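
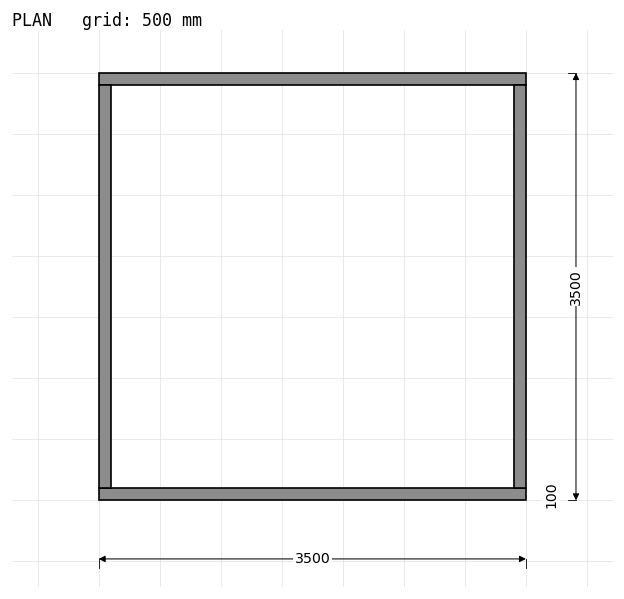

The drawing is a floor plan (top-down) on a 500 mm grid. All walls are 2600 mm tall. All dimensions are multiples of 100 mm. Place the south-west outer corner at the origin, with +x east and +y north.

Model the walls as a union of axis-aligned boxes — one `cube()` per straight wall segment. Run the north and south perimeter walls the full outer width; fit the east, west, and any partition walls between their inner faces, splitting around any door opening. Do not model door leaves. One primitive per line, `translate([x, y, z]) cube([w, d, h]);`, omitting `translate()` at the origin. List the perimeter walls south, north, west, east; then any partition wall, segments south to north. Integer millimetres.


cube([3500, 100, 2600]);
translate([0, 3400, 0]) cube([3500, 100, 2600]);
translate([0, 100, 0]) cube([100, 3300, 2600]);
translate([3400, 100, 0]) cube([100, 3300, 2600]);


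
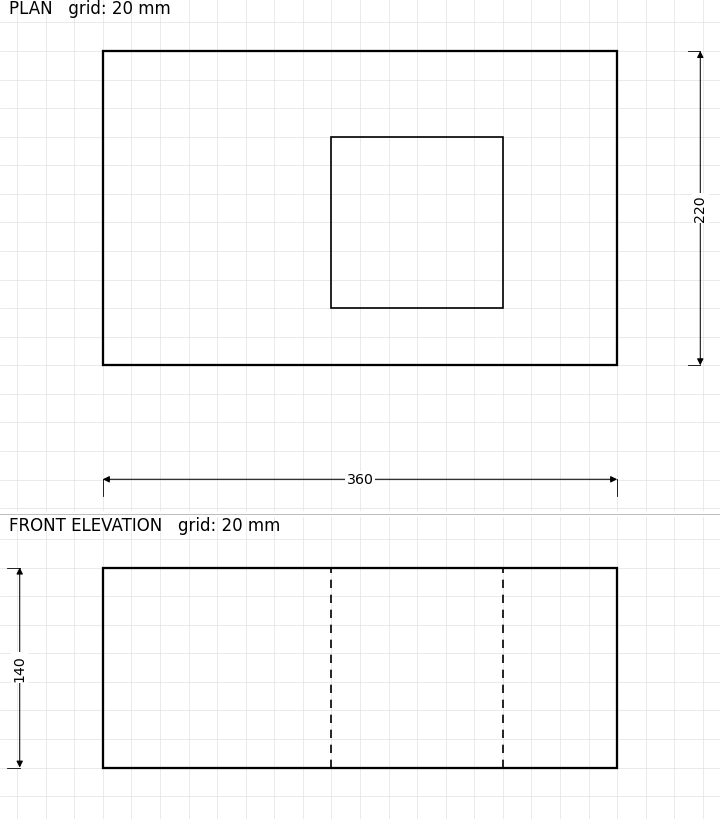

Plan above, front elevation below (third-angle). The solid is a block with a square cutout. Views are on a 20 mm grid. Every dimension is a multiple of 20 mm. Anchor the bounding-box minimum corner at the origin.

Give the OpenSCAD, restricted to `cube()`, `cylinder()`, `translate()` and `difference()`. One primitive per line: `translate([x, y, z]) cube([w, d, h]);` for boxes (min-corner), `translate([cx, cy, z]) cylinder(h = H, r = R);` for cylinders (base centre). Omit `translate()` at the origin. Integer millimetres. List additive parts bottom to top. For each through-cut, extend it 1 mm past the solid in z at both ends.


difference() {
  cube([360, 220, 140]);
  translate([160, 40, -1]) cube([120, 120, 142]);
}


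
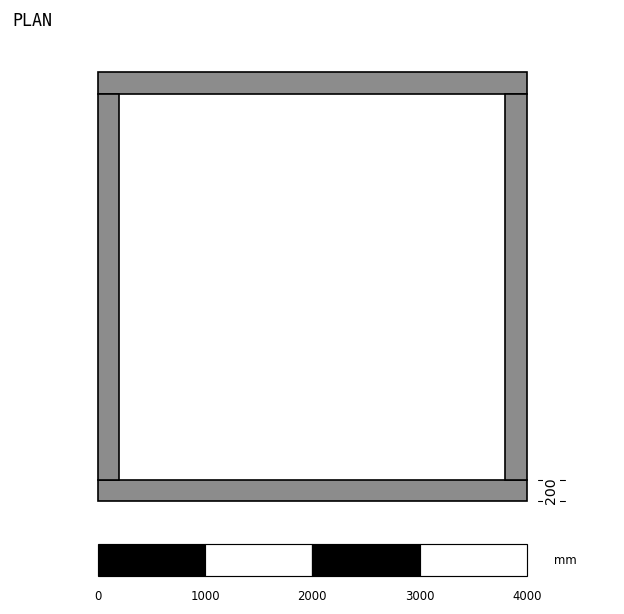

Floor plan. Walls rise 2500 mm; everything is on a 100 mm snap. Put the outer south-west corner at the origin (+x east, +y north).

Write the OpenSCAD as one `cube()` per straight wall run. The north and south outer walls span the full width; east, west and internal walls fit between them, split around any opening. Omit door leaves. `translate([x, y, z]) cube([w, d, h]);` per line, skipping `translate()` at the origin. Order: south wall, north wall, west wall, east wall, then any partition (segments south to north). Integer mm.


cube([4000, 200, 2500]);
translate([0, 3800, 0]) cube([4000, 200, 2500]);
translate([0, 200, 0]) cube([200, 3600, 2500]);
translate([3800, 200, 0]) cube([200, 3600, 2500]);


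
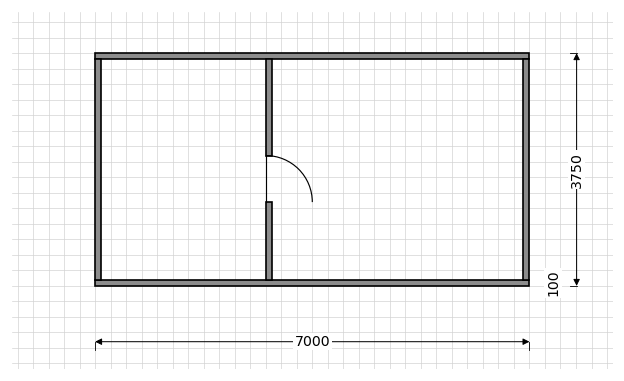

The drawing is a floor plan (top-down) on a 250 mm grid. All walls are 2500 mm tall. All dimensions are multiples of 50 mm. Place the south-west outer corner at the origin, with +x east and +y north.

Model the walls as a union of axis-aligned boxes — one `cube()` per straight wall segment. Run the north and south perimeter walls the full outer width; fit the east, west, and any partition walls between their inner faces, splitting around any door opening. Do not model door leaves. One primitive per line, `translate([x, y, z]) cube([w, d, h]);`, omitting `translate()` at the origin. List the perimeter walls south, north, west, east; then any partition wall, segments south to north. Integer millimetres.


cube([7000, 100, 2500]);
translate([0, 3650, 0]) cube([7000, 100, 2500]);
translate([0, 100, 0]) cube([100, 3550, 2500]);
translate([6900, 100, 0]) cube([100, 3550, 2500]);
translate([2750, 100, 0]) cube([100, 1250, 2500]);
translate([2750, 2100, 0]) cube([100, 1550, 2500]);


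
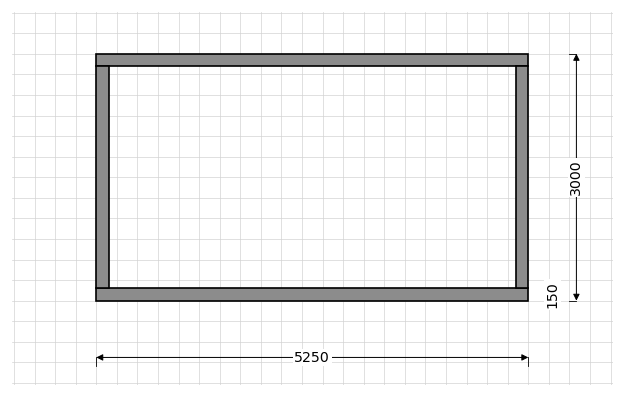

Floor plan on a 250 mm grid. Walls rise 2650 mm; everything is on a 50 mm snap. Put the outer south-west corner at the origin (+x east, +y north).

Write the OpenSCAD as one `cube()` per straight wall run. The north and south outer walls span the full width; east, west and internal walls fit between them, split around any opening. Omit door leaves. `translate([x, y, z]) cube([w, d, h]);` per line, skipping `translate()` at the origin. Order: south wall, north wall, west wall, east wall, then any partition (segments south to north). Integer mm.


cube([5250, 150, 2650]);
translate([0, 2850, 0]) cube([5250, 150, 2650]);
translate([0, 150, 0]) cube([150, 2700, 2650]);
translate([5100, 150, 0]) cube([150, 2700, 2650]);


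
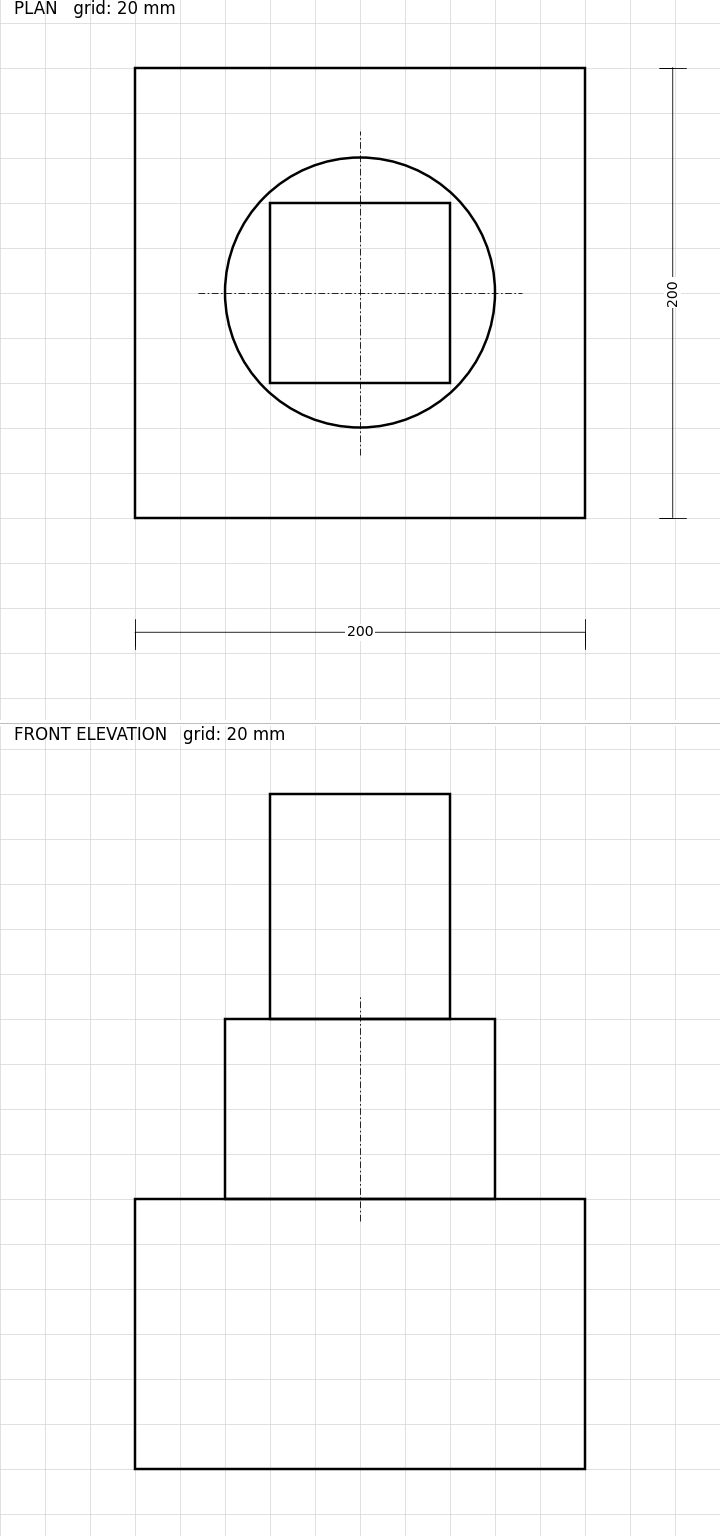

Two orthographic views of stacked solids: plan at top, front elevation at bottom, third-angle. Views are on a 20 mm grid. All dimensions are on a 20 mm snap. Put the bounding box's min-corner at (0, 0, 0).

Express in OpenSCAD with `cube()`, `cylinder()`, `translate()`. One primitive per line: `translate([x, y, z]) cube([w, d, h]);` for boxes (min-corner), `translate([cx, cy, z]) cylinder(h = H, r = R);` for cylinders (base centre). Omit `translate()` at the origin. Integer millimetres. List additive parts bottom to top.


cube([200, 200, 120]);
translate([100, 100, 120]) cylinder(h = 80, r = 60);
translate([60, 60, 200]) cube([80, 80, 100]);


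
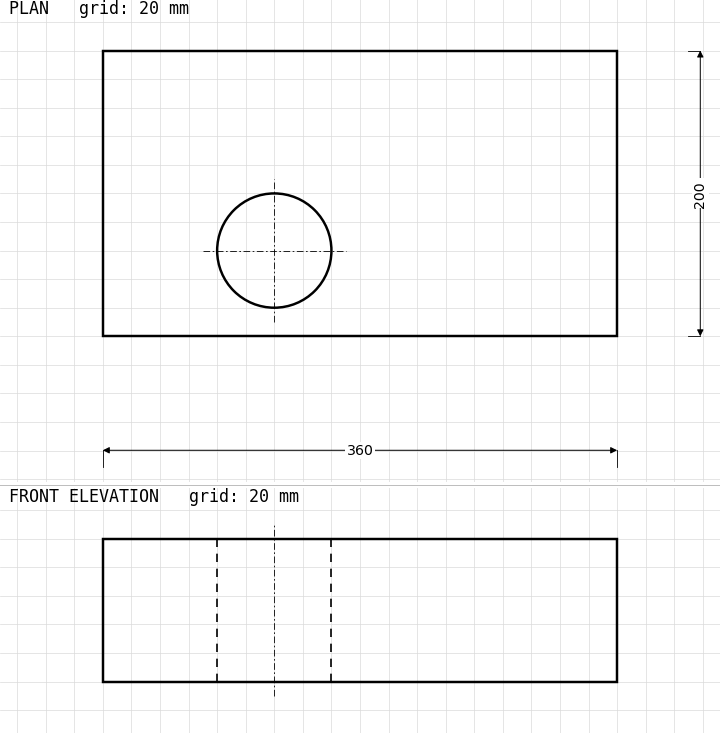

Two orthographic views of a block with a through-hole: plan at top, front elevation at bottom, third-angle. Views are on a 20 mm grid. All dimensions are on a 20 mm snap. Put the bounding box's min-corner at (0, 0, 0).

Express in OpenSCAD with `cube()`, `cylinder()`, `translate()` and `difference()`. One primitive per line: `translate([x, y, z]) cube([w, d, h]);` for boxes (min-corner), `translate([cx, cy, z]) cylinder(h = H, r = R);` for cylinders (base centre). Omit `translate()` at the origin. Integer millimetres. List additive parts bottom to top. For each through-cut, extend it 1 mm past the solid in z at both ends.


difference() {
  cube([360, 200, 100]);
  translate([120, 60, -1]) cylinder(h = 102, r = 40);
}


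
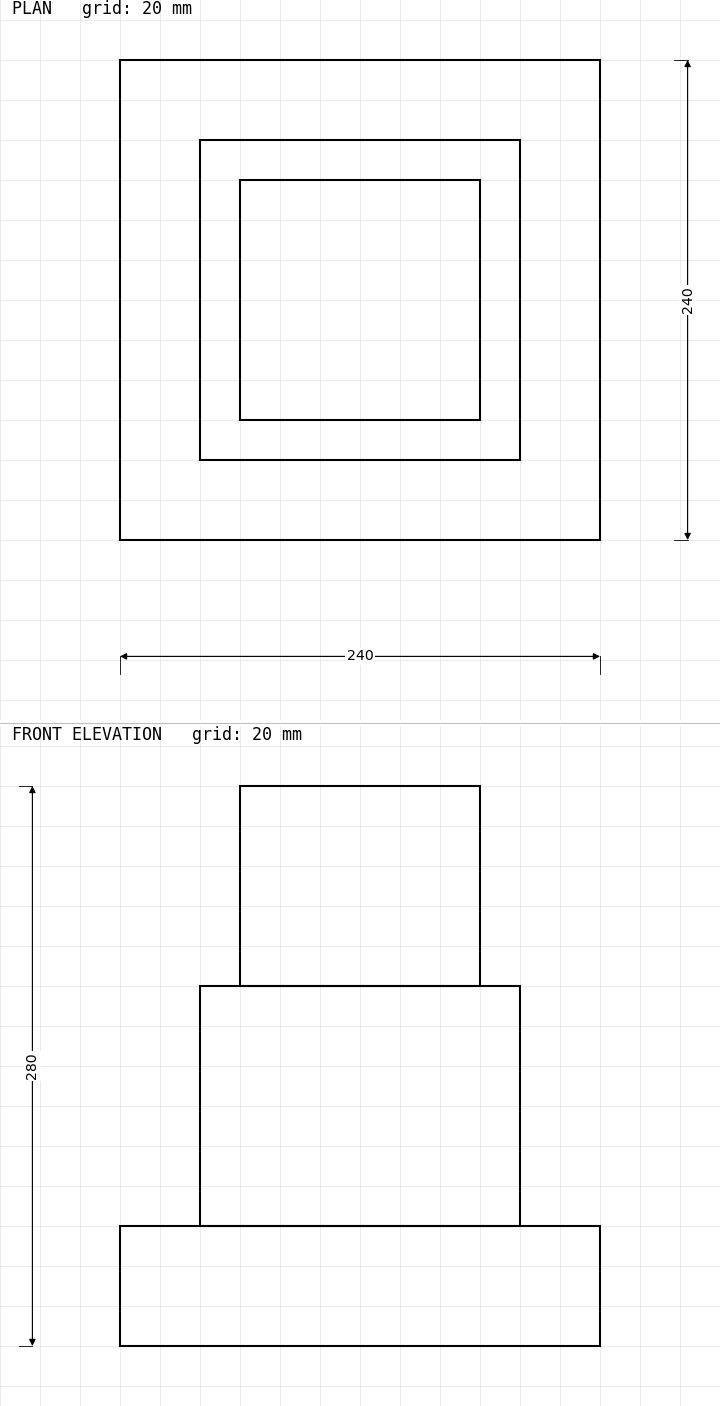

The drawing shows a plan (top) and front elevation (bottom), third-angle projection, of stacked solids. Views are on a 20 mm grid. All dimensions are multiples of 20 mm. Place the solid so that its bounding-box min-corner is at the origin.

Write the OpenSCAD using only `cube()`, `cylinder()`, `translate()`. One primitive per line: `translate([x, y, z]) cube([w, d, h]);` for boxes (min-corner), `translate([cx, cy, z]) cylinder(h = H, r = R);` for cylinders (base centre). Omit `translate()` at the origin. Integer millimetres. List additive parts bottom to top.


cube([240, 240, 60]);
translate([40, 40, 60]) cube([160, 160, 120]);
translate([60, 60, 180]) cube([120, 120, 100]);


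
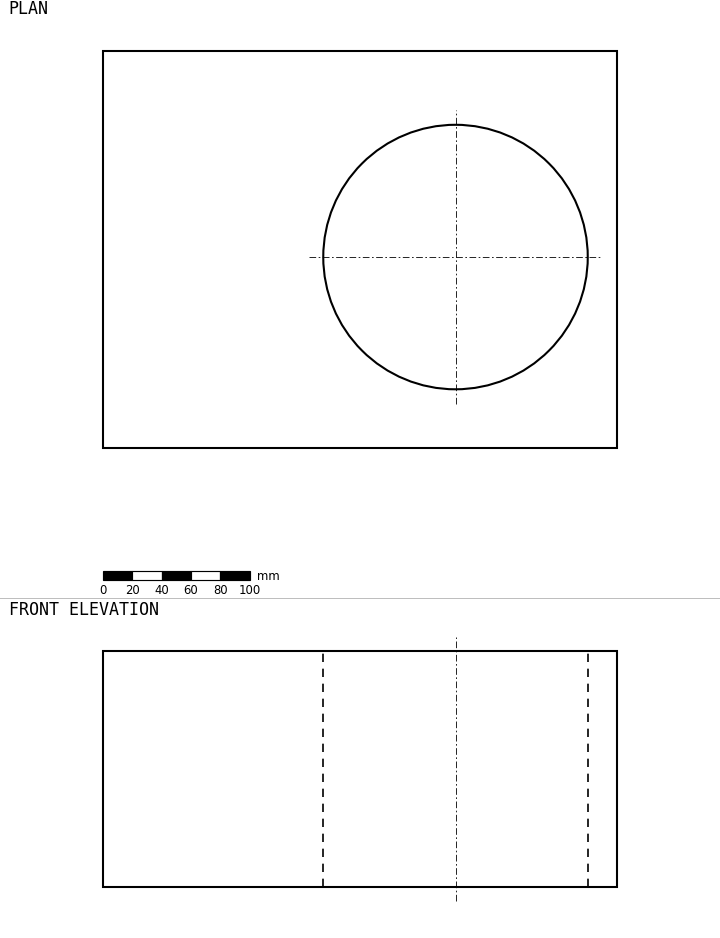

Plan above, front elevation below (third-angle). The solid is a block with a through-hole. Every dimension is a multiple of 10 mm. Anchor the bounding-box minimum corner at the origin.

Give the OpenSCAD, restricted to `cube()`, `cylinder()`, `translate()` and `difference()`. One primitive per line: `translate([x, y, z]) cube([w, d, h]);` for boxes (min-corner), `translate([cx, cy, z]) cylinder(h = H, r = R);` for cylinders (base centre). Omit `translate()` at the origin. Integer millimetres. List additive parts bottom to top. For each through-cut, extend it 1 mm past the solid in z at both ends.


difference() {
  cube([350, 270, 160]);
  translate([240, 130, -1]) cylinder(h = 162, r = 90);
}


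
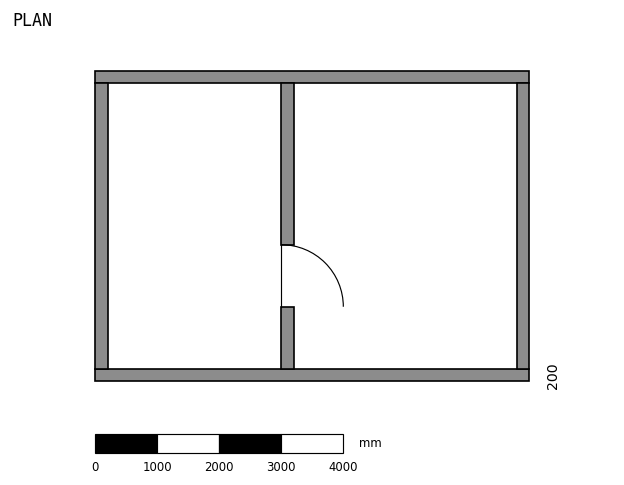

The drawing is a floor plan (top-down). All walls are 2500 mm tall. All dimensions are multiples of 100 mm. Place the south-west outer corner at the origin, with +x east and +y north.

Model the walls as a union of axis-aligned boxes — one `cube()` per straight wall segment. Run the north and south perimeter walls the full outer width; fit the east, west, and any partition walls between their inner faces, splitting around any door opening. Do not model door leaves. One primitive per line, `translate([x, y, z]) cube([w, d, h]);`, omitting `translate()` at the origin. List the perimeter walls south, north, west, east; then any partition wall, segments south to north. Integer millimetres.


cube([7000, 200, 2500]);
translate([0, 4800, 0]) cube([7000, 200, 2500]);
translate([0, 200, 0]) cube([200, 4600, 2500]);
translate([6800, 200, 0]) cube([200, 4600, 2500]);
translate([3000, 200, 0]) cube([200, 1000, 2500]);
translate([3000, 2200, 0]) cube([200, 2600, 2500]);


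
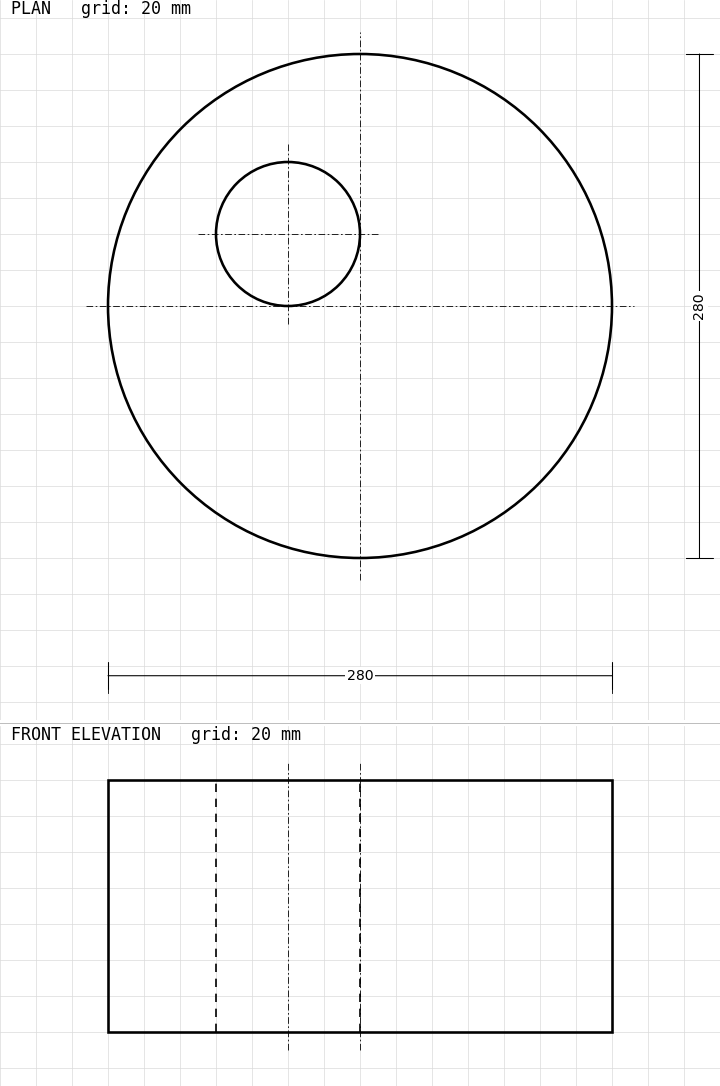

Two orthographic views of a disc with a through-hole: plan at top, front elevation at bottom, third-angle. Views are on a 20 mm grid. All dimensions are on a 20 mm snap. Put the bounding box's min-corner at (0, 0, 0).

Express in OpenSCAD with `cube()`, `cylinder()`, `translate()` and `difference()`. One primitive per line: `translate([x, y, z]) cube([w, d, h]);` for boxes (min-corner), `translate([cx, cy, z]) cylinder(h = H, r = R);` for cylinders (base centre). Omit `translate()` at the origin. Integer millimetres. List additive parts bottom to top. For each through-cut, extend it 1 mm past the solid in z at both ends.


difference() {
  translate([140, 140, 0]) cylinder(h = 140, r = 140);
  translate([100, 180, -1]) cylinder(h = 142, r = 40);
}


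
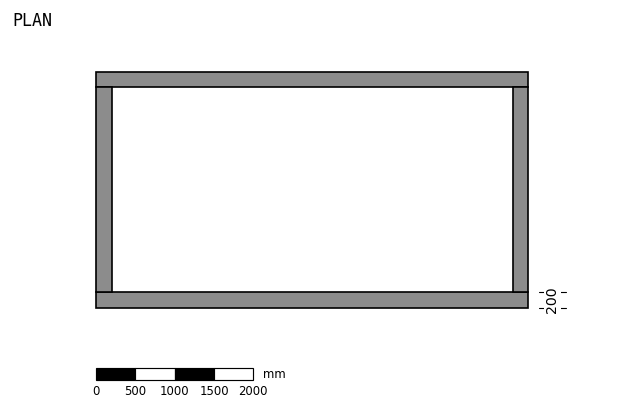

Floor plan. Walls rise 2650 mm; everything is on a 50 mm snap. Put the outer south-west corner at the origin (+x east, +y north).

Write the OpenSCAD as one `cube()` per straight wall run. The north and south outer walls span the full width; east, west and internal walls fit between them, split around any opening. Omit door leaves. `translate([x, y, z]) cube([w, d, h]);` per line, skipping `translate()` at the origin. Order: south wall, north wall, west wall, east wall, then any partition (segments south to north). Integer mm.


cube([5500, 200, 2650]);
translate([0, 2800, 0]) cube([5500, 200, 2650]);
translate([0, 200, 0]) cube([200, 2600, 2650]);
translate([5300, 200, 0]) cube([200, 2600, 2650]);


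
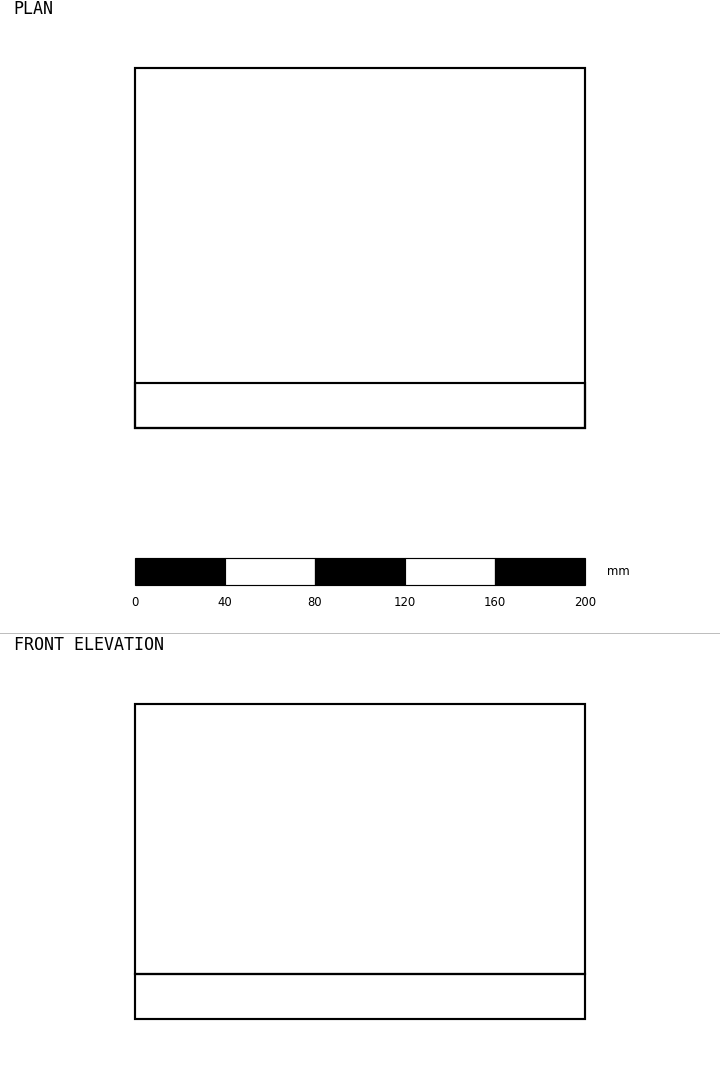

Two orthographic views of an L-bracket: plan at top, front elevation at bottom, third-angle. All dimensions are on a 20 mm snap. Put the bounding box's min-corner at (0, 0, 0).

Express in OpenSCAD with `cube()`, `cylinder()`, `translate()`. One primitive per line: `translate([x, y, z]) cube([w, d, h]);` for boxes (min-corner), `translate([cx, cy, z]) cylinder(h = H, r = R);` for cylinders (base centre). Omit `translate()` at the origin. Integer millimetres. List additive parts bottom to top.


cube([200, 160, 20]);
translate([0, 0, 20]) cube([200, 20, 120]);


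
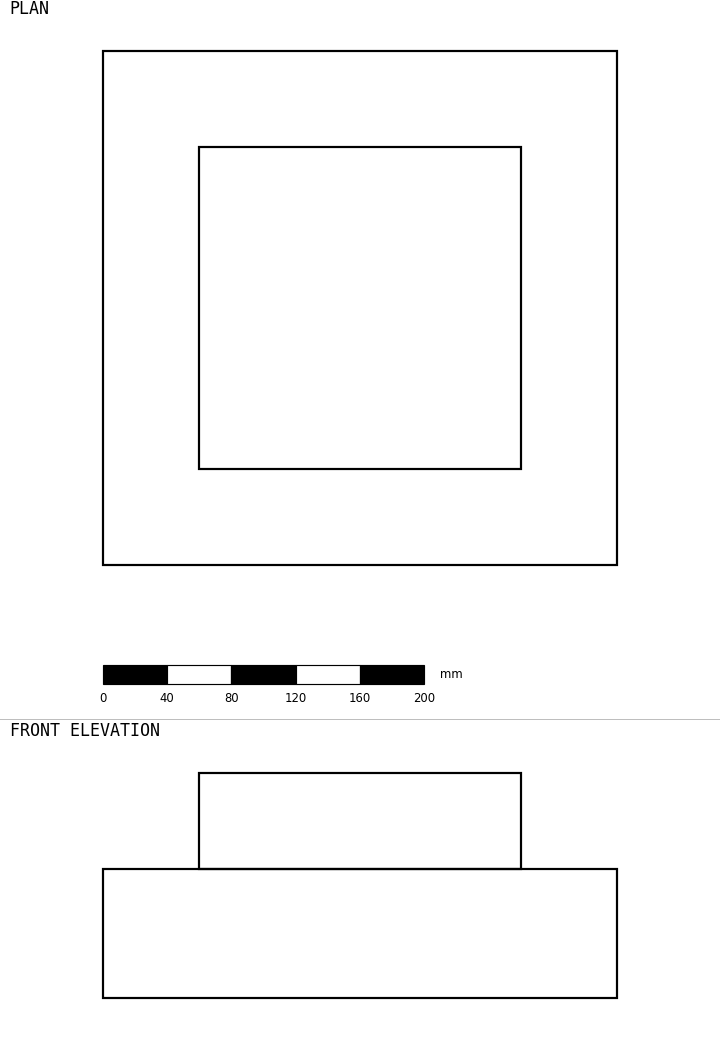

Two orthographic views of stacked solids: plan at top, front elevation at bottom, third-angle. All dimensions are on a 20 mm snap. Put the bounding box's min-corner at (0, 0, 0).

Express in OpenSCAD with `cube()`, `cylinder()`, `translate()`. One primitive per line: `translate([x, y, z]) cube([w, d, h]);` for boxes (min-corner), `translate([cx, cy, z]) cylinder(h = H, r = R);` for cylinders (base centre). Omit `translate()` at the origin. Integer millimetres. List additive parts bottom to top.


cube([320, 320, 80]);
translate([60, 60, 80]) cube([200, 200, 60]);


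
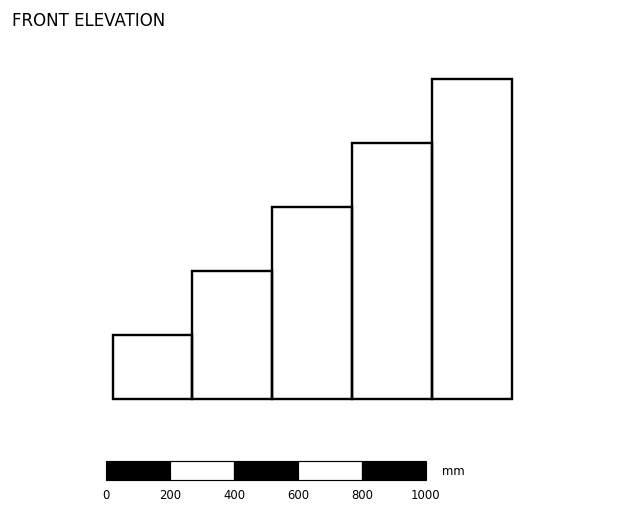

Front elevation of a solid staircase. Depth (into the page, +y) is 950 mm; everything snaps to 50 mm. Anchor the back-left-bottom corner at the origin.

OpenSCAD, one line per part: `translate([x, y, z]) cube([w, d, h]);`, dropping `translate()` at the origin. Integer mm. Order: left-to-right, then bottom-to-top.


cube([250, 950, 200]);
translate([250, 0, 0]) cube([250, 950, 400]);
translate([500, 0, 0]) cube([250, 950, 600]);
translate([750, 0, 0]) cube([250, 950, 800]);
translate([1000, 0, 0]) cube([250, 950, 1000]);


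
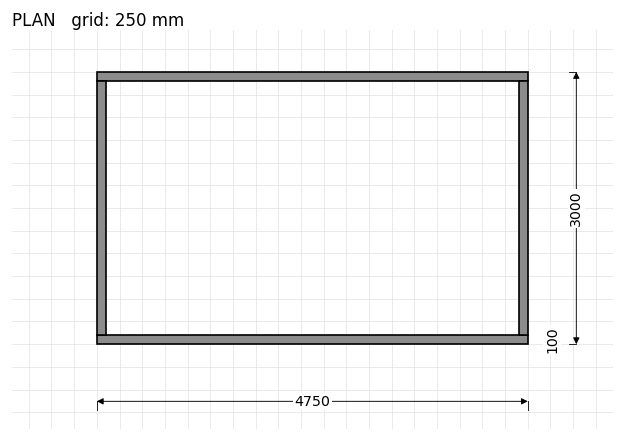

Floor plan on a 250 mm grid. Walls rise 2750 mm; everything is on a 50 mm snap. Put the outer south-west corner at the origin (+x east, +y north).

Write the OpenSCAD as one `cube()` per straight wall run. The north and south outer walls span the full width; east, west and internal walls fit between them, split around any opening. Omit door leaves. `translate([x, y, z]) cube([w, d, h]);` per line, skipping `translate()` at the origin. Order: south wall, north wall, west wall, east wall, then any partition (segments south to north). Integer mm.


cube([4750, 100, 2750]);
translate([0, 2900, 0]) cube([4750, 100, 2750]);
translate([0, 100, 0]) cube([100, 2800, 2750]);
translate([4650, 100, 0]) cube([100, 2800, 2750]);


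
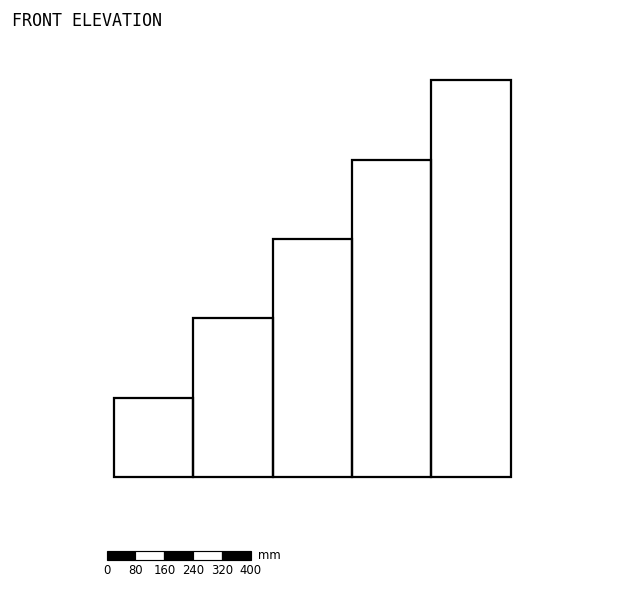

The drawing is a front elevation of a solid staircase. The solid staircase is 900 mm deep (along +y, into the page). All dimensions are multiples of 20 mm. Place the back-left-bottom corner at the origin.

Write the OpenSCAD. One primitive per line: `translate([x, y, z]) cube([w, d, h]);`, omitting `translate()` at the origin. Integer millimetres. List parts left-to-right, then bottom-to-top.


cube([220, 900, 220]);
translate([220, 0, 0]) cube([220, 900, 440]);
translate([440, 0, 0]) cube([220, 900, 660]);
translate([660, 0, 0]) cube([220, 900, 880]);
translate([880, 0, 0]) cube([220, 900, 1100]);


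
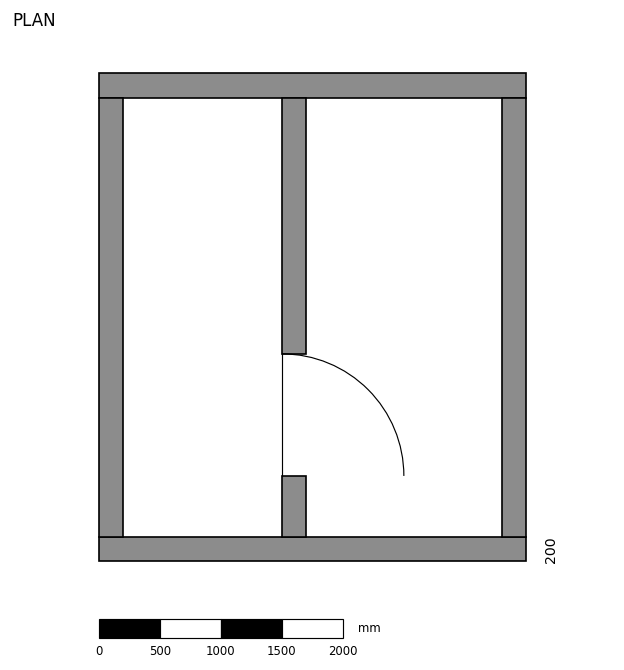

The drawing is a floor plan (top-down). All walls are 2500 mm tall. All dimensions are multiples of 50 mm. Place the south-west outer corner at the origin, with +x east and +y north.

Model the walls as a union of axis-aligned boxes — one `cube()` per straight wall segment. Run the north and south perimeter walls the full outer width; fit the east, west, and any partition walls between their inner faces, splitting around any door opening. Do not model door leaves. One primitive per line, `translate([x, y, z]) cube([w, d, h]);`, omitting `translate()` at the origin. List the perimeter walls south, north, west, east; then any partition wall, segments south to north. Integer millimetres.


cube([3500, 200, 2500]);
translate([0, 3800, 0]) cube([3500, 200, 2500]);
translate([0, 200, 0]) cube([200, 3600, 2500]);
translate([3300, 200, 0]) cube([200, 3600, 2500]);
translate([1500, 200, 0]) cube([200, 500, 2500]);
translate([1500, 1700, 0]) cube([200, 2100, 2500]);


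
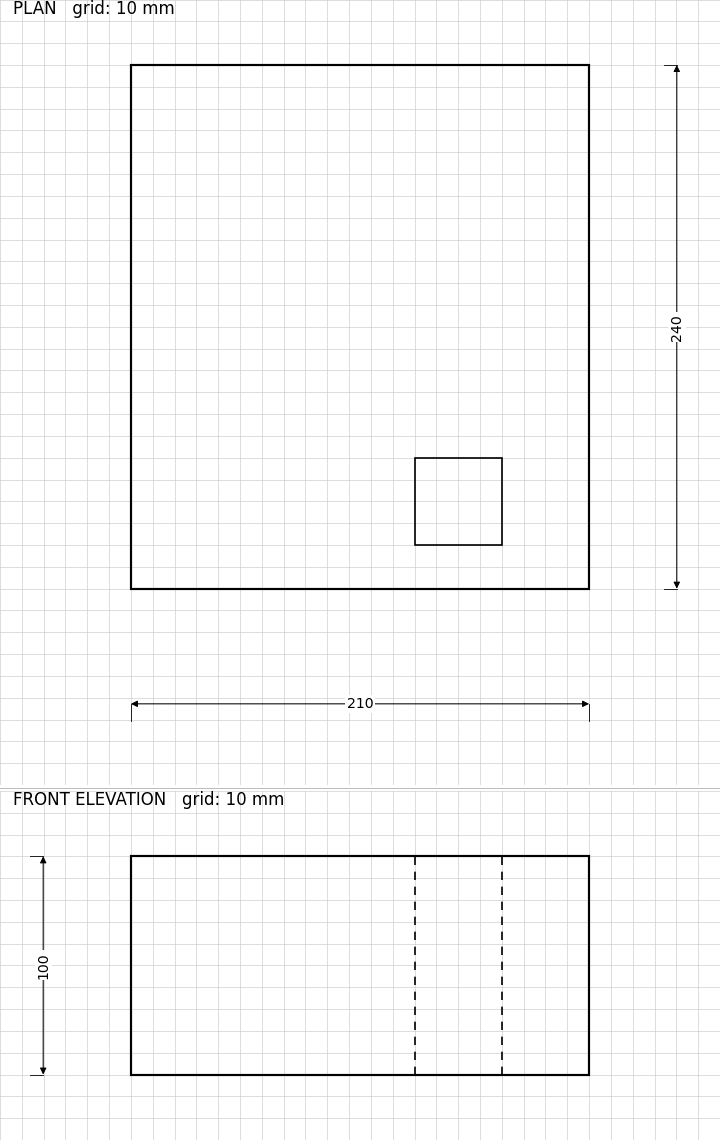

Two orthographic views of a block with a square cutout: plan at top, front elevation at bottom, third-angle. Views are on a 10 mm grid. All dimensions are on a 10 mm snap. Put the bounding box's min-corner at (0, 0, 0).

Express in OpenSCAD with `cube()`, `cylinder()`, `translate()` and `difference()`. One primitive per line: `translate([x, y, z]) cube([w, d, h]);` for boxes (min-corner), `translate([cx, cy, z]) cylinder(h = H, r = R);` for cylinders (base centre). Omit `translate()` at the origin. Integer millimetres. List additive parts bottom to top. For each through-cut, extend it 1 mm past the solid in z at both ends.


difference() {
  cube([210, 240, 100]);
  translate([130, 20, -1]) cube([40, 40, 102]);
}


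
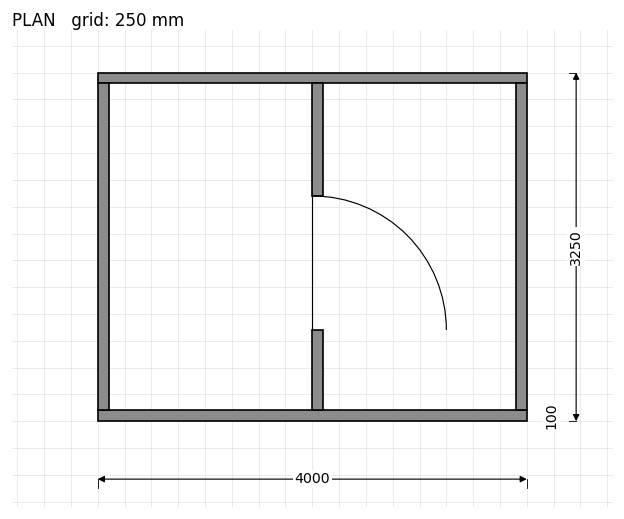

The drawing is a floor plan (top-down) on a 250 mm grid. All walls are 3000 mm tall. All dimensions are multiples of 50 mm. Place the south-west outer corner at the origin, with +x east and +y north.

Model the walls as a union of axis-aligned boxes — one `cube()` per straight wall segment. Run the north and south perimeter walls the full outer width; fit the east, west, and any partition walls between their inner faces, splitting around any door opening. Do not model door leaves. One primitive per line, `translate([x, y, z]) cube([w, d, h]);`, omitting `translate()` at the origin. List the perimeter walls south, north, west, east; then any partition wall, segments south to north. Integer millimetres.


cube([4000, 100, 3000]);
translate([0, 3150, 0]) cube([4000, 100, 3000]);
translate([0, 100, 0]) cube([100, 3050, 3000]);
translate([3900, 100, 0]) cube([100, 3050, 3000]);
translate([2000, 100, 0]) cube([100, 750, 3000]);
translate([2000, 2100, 0]) cube([100, 1050, 3000]);


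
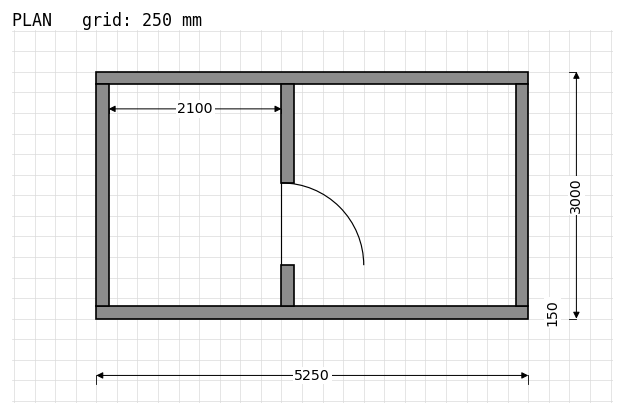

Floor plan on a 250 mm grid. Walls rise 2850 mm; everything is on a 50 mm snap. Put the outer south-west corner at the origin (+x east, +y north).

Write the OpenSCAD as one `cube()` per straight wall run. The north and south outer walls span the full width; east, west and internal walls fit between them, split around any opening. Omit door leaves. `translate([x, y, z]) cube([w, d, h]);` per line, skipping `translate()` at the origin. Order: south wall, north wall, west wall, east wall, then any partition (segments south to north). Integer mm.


cube([5250, 150, 2850]);
translate([0, 2850, 0]) cube([5250, 150, 2850]);
translate([0, 150, 0]) cube([150, 2700, 2850]);
translate([5100, 150, 0]) cube([150, 2700, 2850]);
translate([2250, 150, 0]) cube([150, 500, 2850]);
translate([2250, 1650, 0]) cube([150, 1200, 2850]);


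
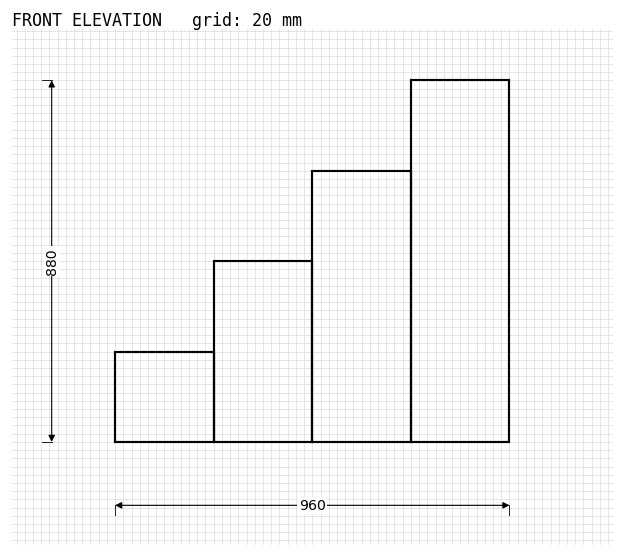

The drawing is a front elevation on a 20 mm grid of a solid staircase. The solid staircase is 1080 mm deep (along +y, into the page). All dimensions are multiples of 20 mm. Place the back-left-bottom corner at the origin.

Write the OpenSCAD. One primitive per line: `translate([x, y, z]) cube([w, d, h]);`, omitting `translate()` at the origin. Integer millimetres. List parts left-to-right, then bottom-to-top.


cube([240, 1080, 220]);
translate([240, 0, 0]) cube([240, 1080, 440]);
translate([480, 0, 0]) cube([240, 1080, 660]);
translate([720, 0, 0]) cube([240, 1080, 880]);


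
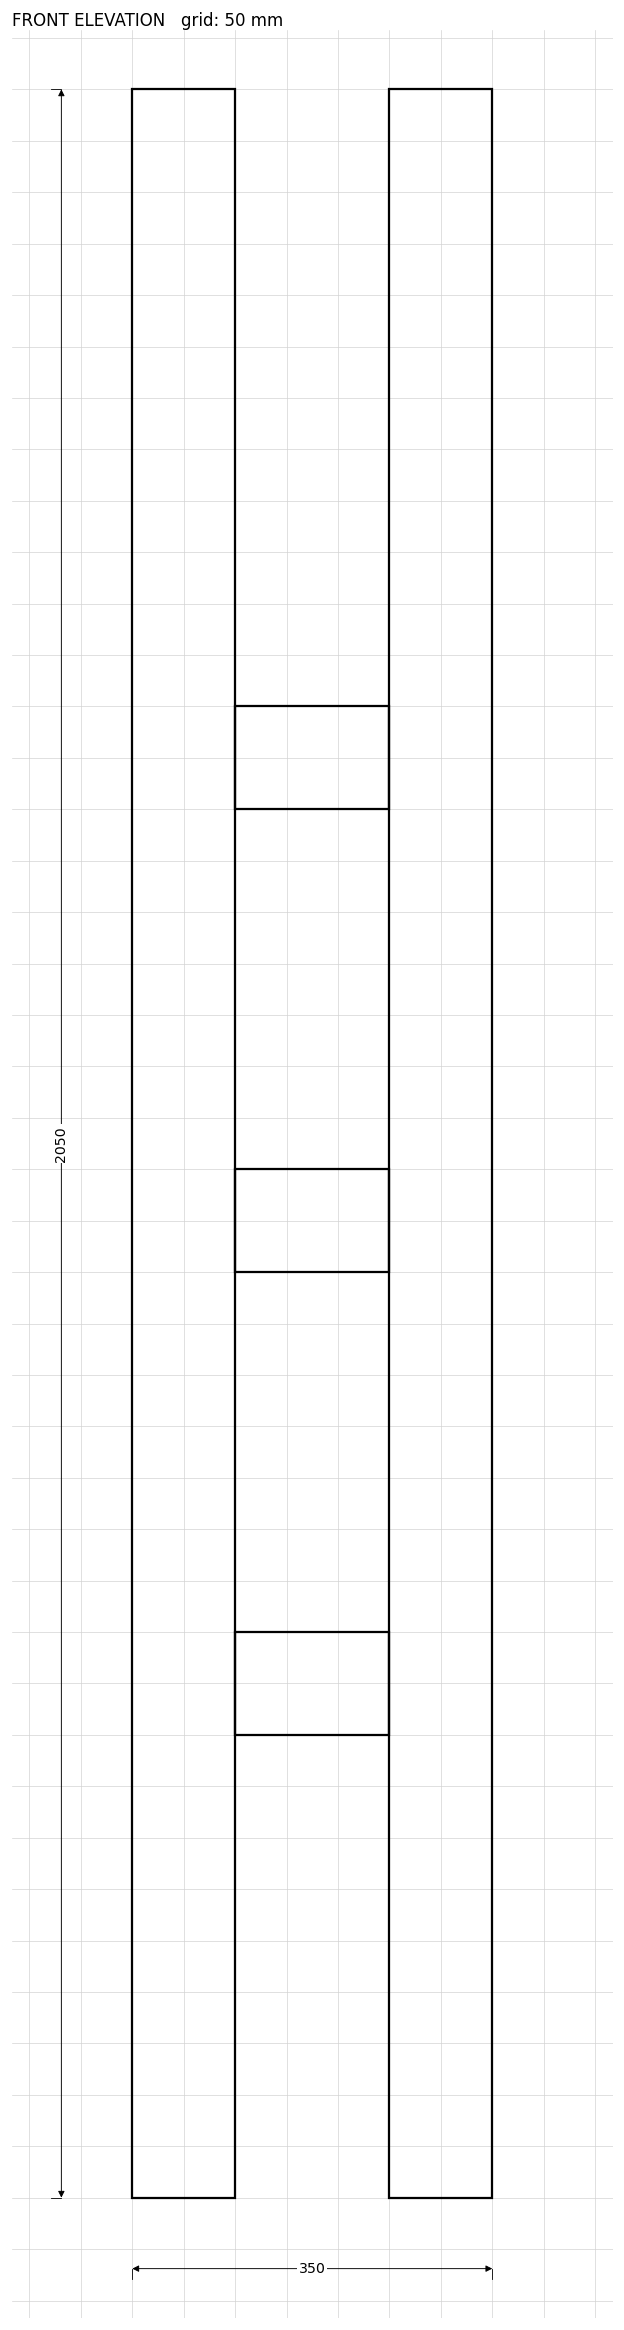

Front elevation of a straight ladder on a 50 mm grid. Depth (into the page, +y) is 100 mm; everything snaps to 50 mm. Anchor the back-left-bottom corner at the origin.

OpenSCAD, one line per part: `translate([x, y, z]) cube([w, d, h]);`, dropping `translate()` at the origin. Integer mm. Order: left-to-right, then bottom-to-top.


cube([100, 100, 2050]);
translate([100, 0, 450]) cube([150, 100, 100]);
translate([100, 0, 900]) cube([150, 100, 100]);
translate([100, 0, 1350]) cube([150, 100, 100]);
translate([250, 0, 0]) cube([100, 100, 2050]);


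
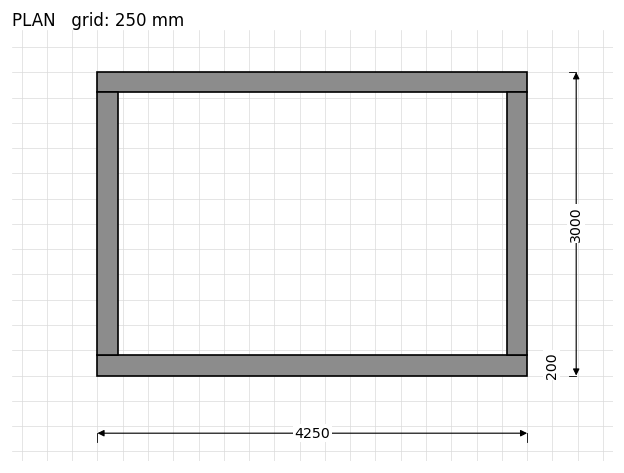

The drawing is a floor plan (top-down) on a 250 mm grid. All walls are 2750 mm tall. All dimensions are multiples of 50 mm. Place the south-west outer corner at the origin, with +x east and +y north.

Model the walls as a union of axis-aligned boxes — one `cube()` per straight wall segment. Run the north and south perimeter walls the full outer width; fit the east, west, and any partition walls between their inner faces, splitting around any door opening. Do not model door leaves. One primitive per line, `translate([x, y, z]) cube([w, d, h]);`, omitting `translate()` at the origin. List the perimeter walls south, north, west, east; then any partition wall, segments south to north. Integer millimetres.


cube([4250, 200, 2750]);
translate([0, 2800, 0]) cube([4250, 200, 2750]);
translate([0, 200, 0]) cube([200, 2600, 2750]);
translate([4050, 200, 0]) cube([200, 2600, 2750]);


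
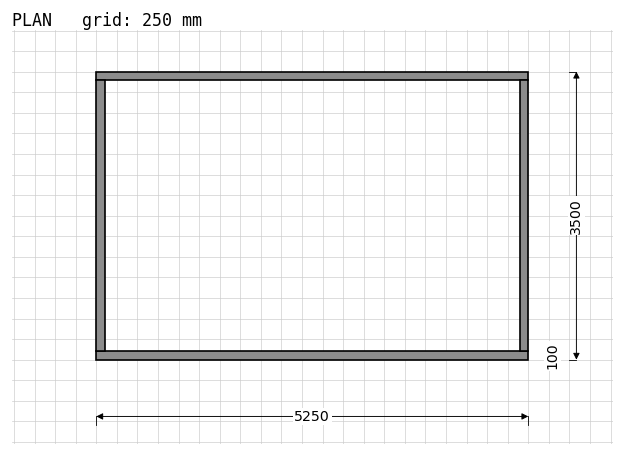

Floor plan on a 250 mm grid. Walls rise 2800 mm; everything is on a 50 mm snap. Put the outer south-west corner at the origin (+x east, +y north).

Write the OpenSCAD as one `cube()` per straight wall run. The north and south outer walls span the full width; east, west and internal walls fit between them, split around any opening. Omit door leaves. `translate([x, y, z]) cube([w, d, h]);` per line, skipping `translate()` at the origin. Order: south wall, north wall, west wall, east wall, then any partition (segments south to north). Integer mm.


cube([5250, 100, 2800]);
translate([0, 3400, 0]) cube([5250, 100, 2800]);
translate([0, 100, 0]) cube([100, 3300, 2800]);
translate([5150, 100, 0]) cube([100, 3300, 2800]);


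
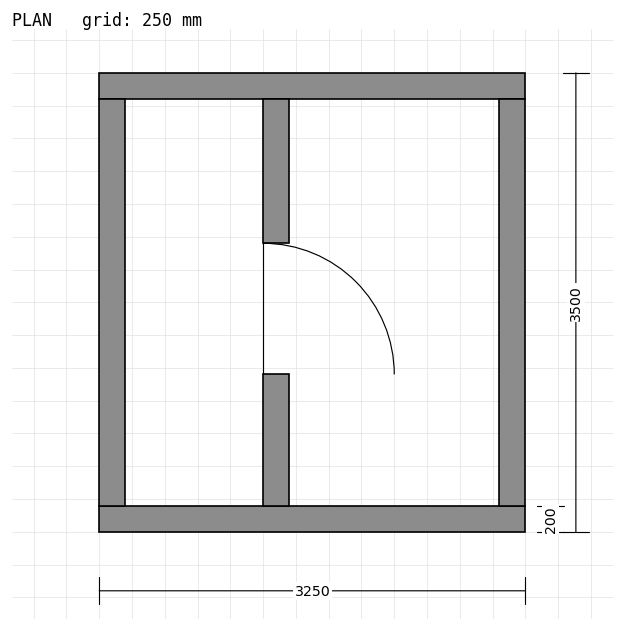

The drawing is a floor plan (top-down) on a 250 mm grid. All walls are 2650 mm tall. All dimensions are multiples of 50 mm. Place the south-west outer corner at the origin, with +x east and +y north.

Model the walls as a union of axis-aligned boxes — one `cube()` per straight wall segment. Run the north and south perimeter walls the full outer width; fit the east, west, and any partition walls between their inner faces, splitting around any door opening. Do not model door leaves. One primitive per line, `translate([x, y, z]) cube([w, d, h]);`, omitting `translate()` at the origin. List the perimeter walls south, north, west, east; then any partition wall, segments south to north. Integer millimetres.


cube([3250, 200, 2650]);
translate([0, 3300, 0]) cube([3250, 200, 2650]);
translate([0, 200, 0]) cube([200, 3100, 2650]);
translate([3050, 200, 0]) cube([200, 3100, 2650]);
translate([1250, 200, 0]) cube([200, 1000, 2650]);
translate([1250, 2200, 0]) cube([200, 1100, 2650]);


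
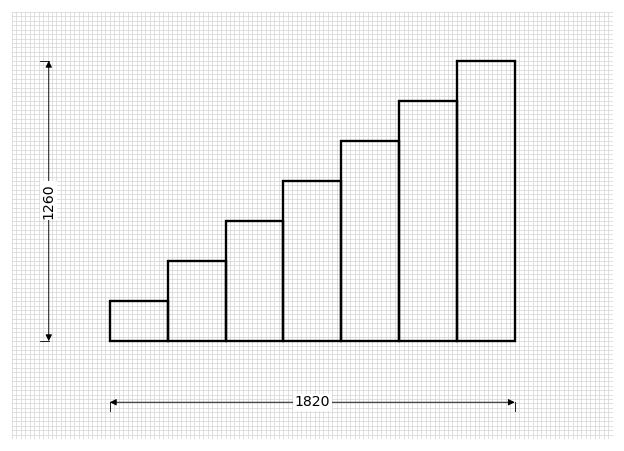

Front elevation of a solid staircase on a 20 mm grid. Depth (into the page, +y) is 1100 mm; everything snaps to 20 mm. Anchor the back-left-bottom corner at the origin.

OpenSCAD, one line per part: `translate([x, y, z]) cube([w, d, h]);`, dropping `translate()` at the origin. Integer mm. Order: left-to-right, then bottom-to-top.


cube([260, 1100, 180]);
translate([260, 0, 0]) cube([260, 1100, 360]);
translate([520, 0, 0]) cube([260, 1100, 540]);
translate([780, 0, 0]) cube([260, 1100, 720]);
translate([1040, 0, 0]) cube([260, 1100, 900]);
translate([1300, 0, 0]) cube([260, 1100, 1080]);
translate([1560, 0, 0]) cube([260, 1100, 1260]);


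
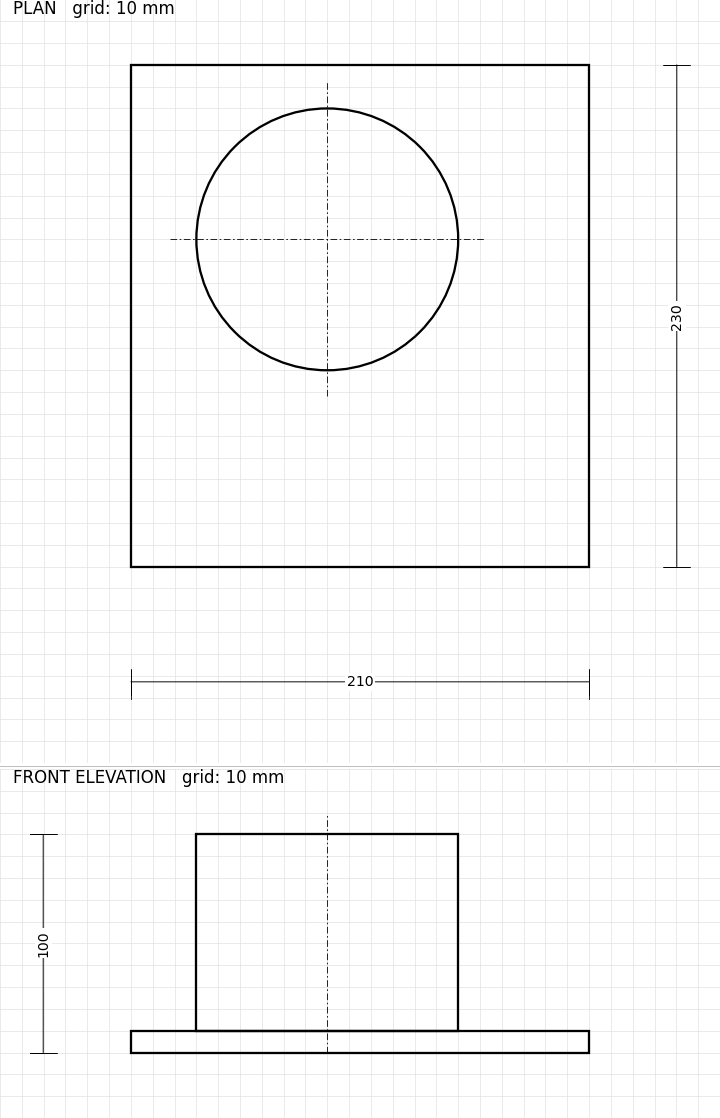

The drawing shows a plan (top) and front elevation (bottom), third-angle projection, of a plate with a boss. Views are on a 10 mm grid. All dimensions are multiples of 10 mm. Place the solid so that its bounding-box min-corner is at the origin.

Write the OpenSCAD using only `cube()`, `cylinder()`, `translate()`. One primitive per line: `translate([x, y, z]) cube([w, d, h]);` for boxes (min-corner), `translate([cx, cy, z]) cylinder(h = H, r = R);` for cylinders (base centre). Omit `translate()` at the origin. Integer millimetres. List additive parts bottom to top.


cube([210, 230, 10]);
translate([90, 150, 10]) cylinder(h = 90, r = 60);


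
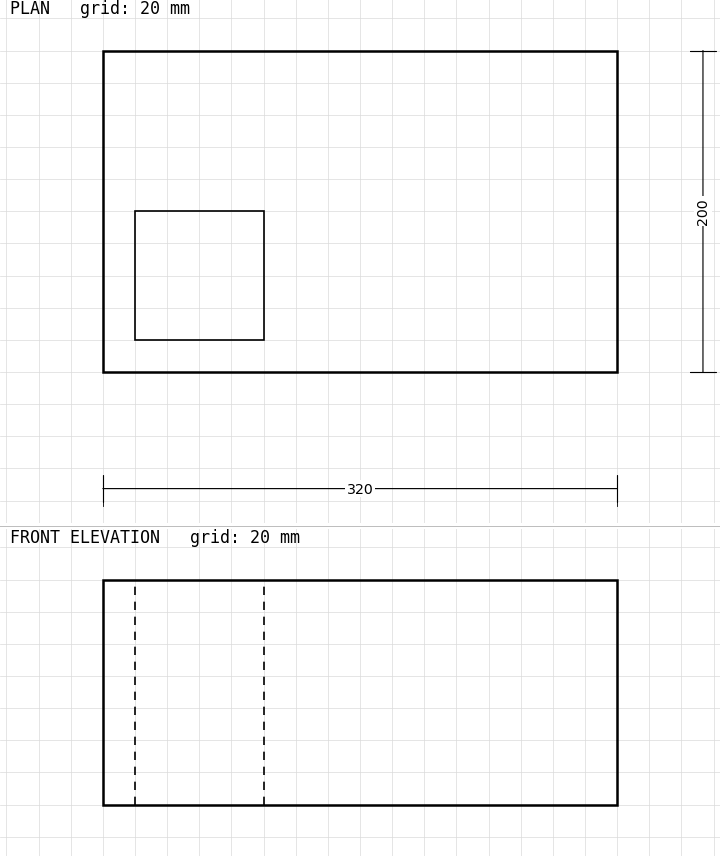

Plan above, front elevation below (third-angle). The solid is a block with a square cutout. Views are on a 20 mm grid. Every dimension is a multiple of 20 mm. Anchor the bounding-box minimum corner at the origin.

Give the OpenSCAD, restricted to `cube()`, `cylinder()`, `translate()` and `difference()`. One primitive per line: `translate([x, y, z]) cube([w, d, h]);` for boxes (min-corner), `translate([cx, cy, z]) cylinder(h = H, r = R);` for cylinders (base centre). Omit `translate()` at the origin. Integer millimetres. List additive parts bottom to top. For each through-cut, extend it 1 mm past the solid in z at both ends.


difference() {
  cube([320, 200, 140]);
  translate([20, 20, -1]) cube([80, 80, 142]);
}


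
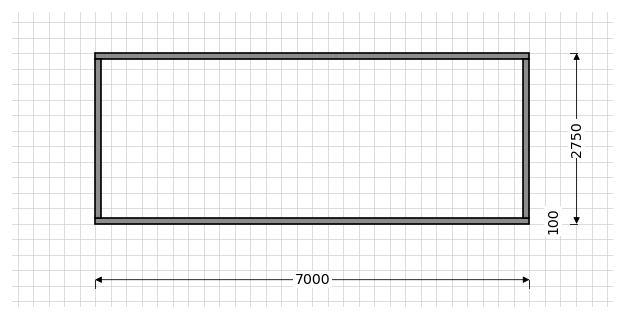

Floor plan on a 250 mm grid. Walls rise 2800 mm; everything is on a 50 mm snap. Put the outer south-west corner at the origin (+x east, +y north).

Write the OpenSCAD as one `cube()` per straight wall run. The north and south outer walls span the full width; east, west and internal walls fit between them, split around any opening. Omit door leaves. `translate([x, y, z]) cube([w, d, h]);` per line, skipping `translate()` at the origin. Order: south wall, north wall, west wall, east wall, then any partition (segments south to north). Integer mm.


cube([7000, 100, 2800]);
translate([0, 2650, 0]) cube([7000, 100, 2800]);
translate([0, 100, 0]) cube([100, 2550, 2800]);
translate([6900, 100, 0]) cube([100, 2550, 2800]);


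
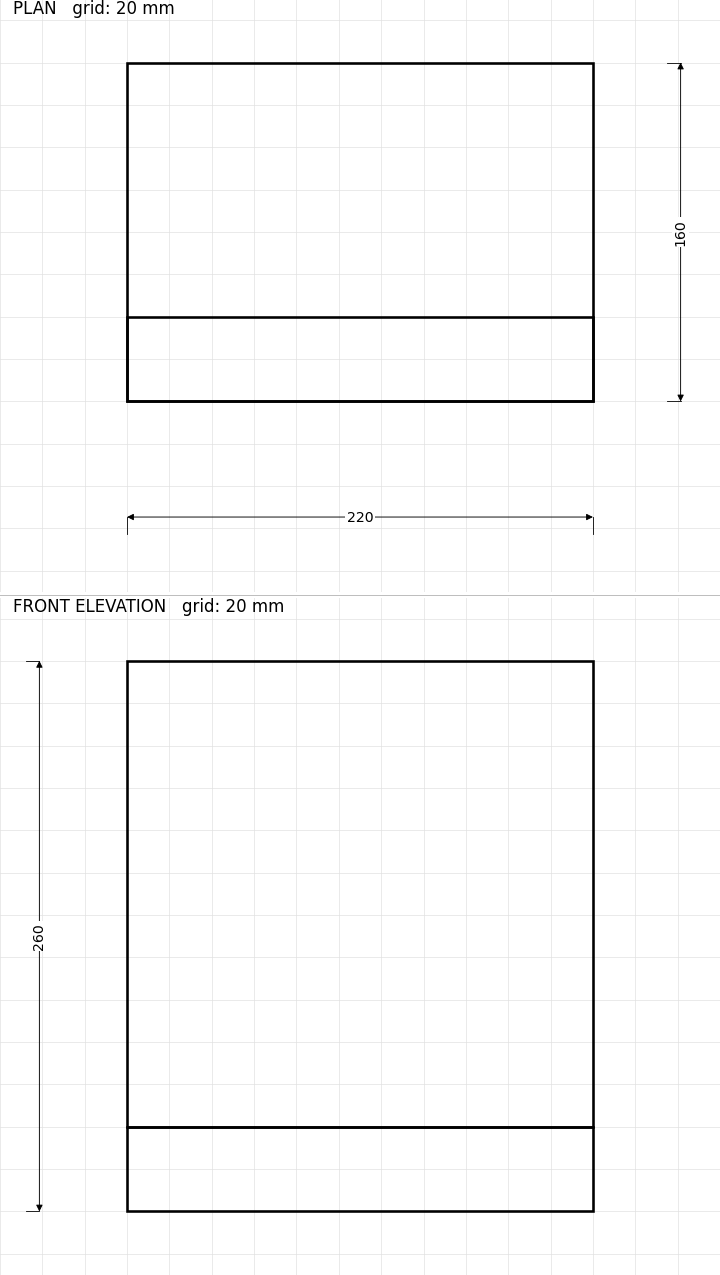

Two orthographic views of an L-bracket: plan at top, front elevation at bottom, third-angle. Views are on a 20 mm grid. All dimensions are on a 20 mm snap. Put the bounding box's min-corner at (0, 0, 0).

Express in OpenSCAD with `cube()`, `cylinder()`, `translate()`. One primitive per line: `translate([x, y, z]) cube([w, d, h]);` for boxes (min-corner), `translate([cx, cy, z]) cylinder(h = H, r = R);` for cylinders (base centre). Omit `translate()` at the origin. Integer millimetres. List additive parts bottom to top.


cube([220, 160, 40]);
translate([0, 0, 40]) cube([220, 40, 220]);


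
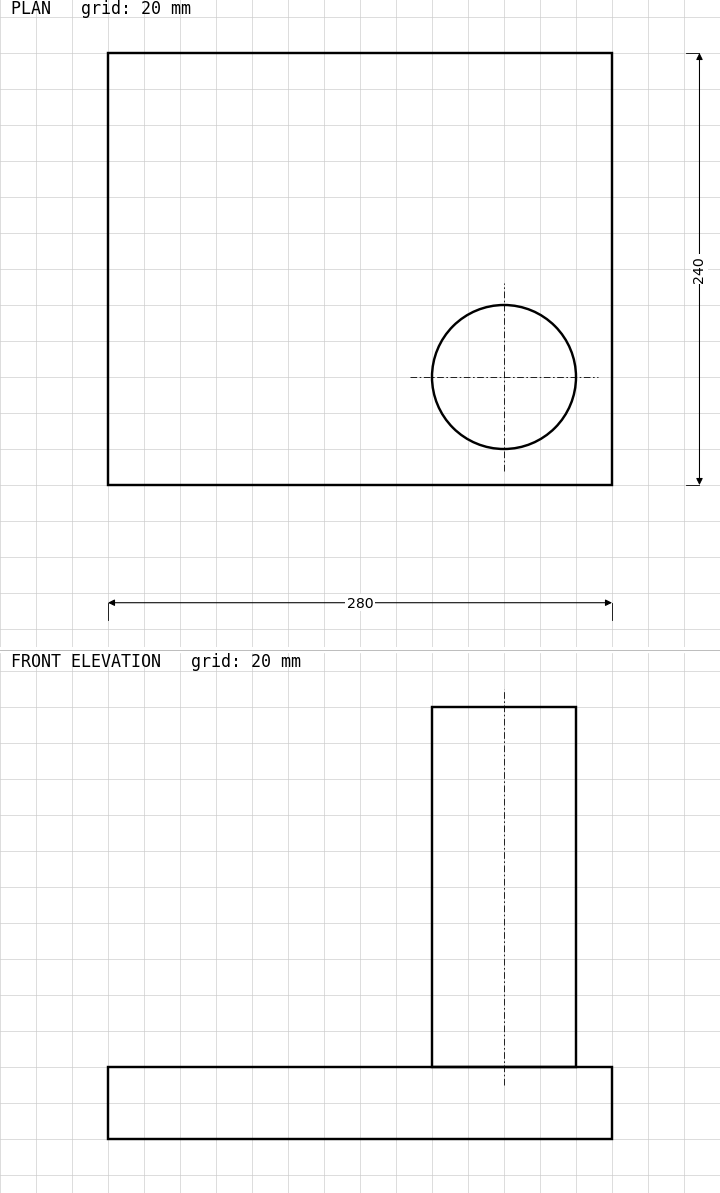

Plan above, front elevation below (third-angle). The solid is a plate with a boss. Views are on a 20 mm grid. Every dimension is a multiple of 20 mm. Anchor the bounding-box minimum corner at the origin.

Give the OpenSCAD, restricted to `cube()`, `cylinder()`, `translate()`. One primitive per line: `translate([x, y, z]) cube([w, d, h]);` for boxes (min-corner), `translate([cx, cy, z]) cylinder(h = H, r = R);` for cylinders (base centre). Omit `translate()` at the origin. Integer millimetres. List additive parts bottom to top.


cube([280, 240, 40]);
translate([220, 60, 40]) cylinder(h = 200, r = 40);


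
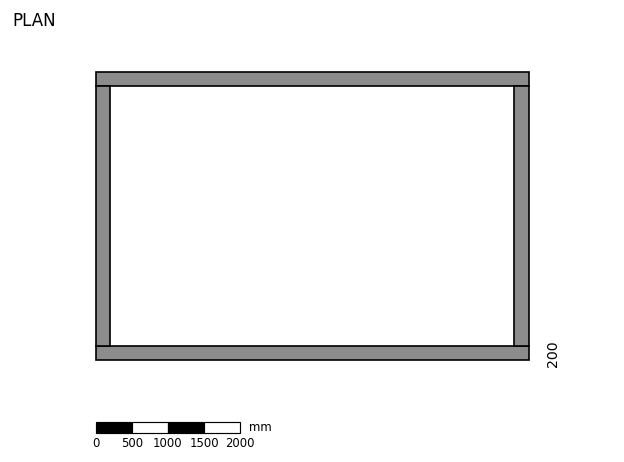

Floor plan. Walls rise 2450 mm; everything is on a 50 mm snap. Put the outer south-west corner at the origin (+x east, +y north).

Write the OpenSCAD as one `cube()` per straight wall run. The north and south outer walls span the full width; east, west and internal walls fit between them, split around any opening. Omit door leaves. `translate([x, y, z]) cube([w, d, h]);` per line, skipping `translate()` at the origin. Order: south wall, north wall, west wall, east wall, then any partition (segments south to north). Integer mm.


cube([6000, 200, 2450]);
translate([0, 3800, 0]) cube([6000, 200, 2450]);
translate([0, 200, 0]) cube([200, 3600, 2450]);
translate([5800, 200, 0]) cube([200, 3600, 2450]);


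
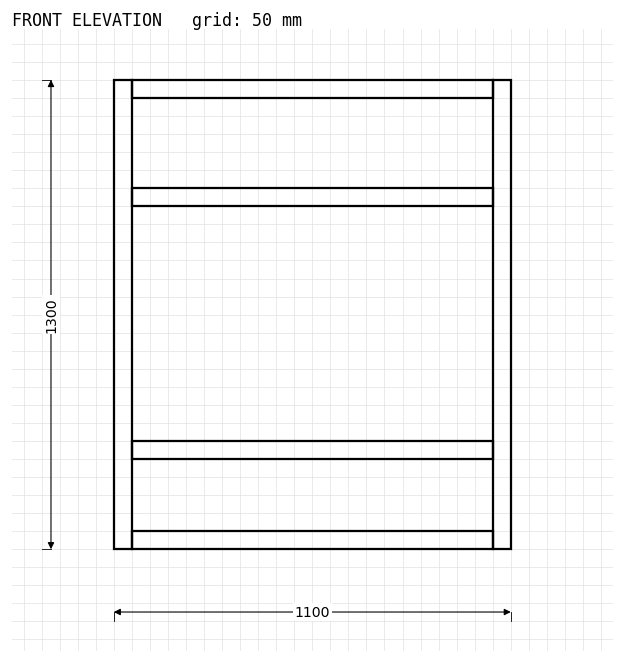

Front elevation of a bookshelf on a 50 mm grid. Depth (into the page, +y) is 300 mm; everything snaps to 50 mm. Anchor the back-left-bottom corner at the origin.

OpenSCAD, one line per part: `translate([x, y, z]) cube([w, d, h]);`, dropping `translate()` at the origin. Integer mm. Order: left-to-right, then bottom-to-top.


cube([50, 300, 1300]);
translate([50, 0, 0]) cube([1000, 300, 50]);
translate([50, 0, 250]) cube([1000, 300, 50]);
translate([50, 0, 950]) cube([1000, 300, 50]);
translate([50, 0, 1250]) cube([1000, 300, 50]);
translate([1050, 0, 0]) cube([50, 300, 1300]);


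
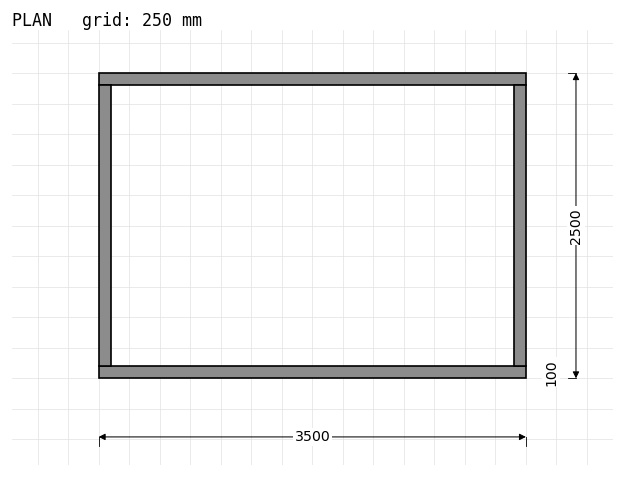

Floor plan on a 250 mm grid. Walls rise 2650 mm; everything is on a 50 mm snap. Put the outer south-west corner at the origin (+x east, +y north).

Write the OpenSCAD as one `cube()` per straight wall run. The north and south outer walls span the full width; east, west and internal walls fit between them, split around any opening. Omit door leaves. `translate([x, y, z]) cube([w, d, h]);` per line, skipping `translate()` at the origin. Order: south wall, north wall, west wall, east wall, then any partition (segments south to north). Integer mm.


cube([3500, 100, 2650]);
translate([0, 2400, 0]) cube([3500, 100, 2650]);
translate([0, 100, 0]) cube([100, 2300, 2650]);
translate([3400, 100, 0]) cube([100, 2300, 2650]);


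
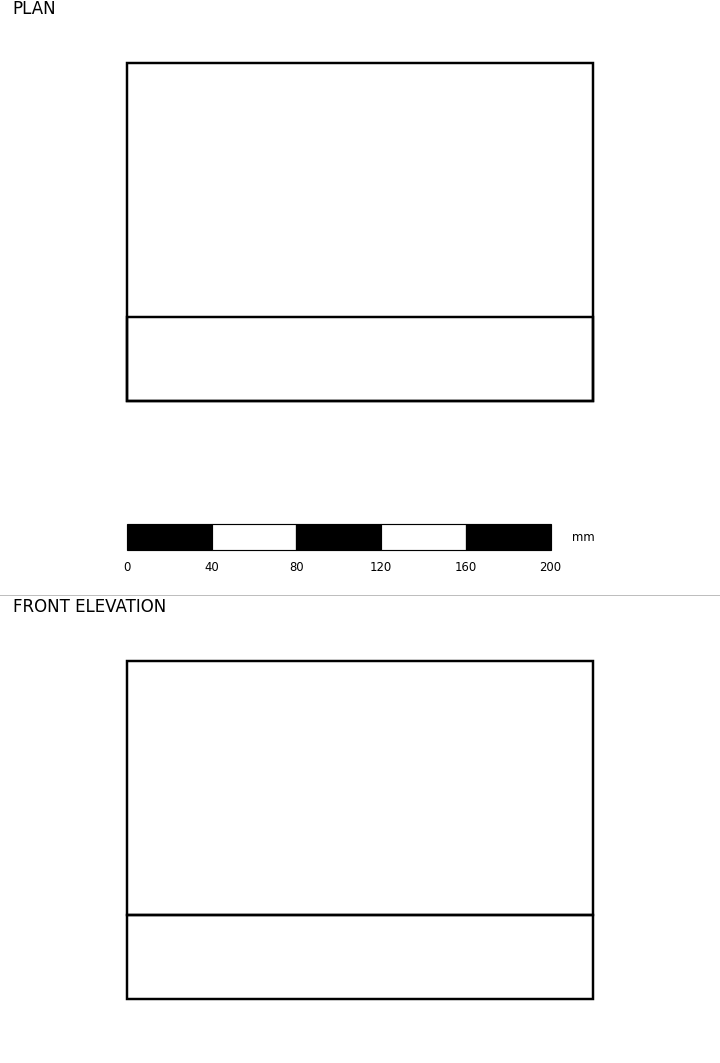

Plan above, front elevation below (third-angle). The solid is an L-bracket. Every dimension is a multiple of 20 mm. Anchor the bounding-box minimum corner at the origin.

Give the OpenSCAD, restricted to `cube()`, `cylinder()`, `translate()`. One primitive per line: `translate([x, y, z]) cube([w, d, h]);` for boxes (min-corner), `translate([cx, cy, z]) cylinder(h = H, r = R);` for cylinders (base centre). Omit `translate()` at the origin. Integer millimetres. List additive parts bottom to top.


cube([220, 160, 40]);
translate([0, 0, 40]) cube([220, 40, 120]);


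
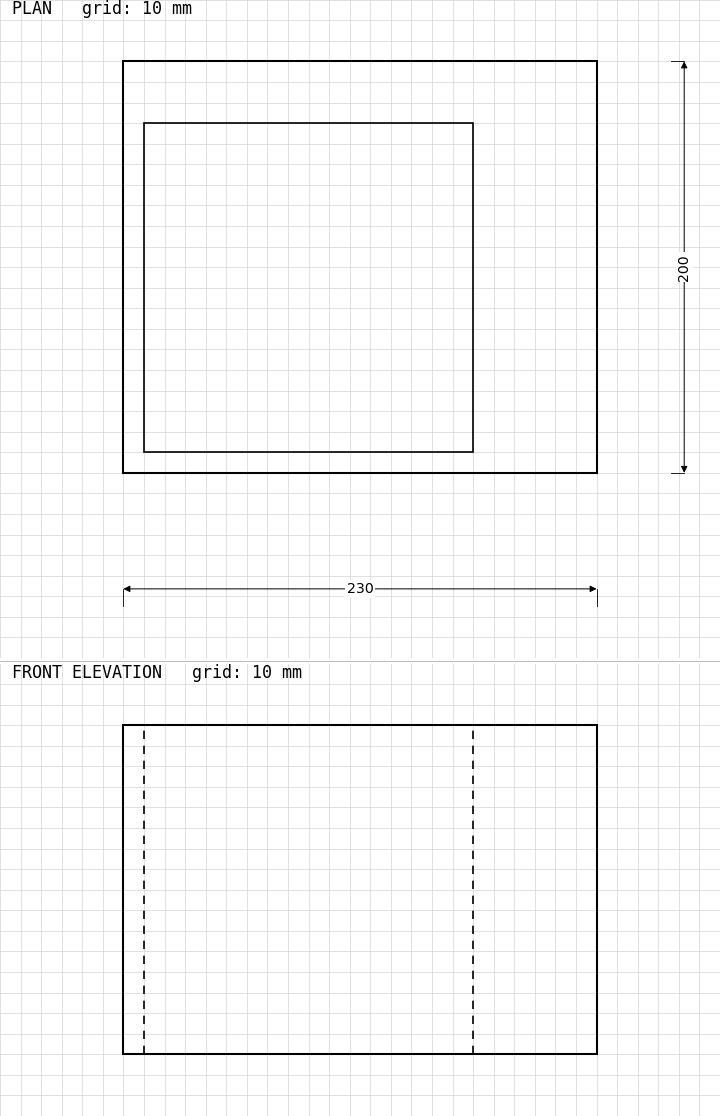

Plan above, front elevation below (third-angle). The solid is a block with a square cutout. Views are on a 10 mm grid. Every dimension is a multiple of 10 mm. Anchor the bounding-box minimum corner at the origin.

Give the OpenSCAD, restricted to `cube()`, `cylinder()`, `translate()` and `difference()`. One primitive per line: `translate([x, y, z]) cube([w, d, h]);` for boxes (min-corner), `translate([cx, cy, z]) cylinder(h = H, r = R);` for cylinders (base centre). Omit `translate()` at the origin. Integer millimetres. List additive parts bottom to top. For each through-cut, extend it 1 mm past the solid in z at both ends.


difference() {
  cube([230, 200, 160]);
  translate([10, 10, -1]) cube([160, 160, 162]);
}


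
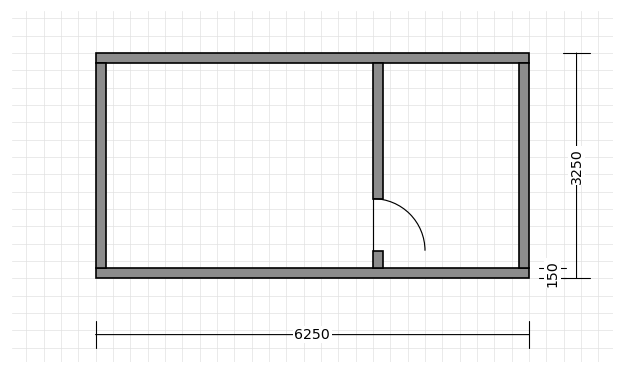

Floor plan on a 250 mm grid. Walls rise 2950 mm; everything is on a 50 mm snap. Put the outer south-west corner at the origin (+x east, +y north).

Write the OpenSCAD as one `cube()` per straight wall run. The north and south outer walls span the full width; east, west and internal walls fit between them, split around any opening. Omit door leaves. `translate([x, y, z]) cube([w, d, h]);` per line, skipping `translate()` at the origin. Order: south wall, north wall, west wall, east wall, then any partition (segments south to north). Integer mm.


cube([6250, 150, 2950]);
translate([0, 3100, 0]) cube([6250, 150, 2950]);
translate([0, 150, 0]) cube([150, 2950, 2950]);
translate([6100, 150, 0]) cube([150, 2950, 2950]);
translate([4000, 150, 0]) cube([150, 250, 2950]);
translate([4000, 1150, 0]) cube([150, 1950, 2950]);


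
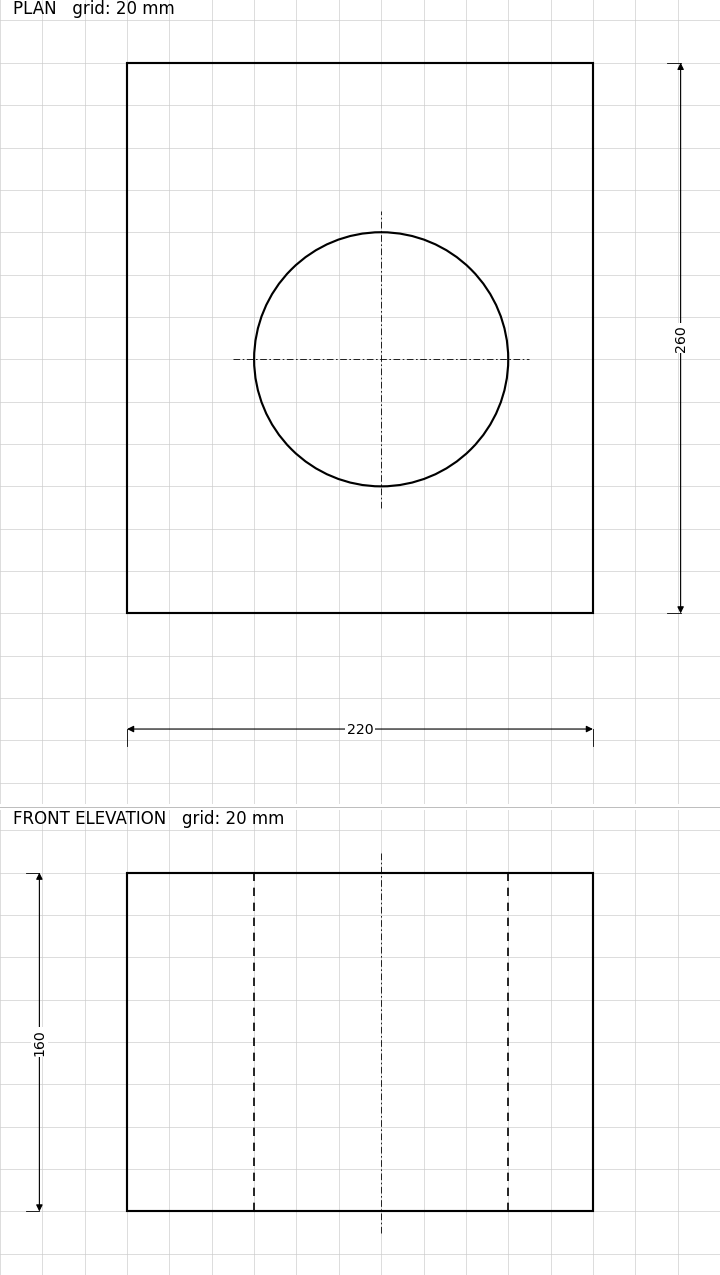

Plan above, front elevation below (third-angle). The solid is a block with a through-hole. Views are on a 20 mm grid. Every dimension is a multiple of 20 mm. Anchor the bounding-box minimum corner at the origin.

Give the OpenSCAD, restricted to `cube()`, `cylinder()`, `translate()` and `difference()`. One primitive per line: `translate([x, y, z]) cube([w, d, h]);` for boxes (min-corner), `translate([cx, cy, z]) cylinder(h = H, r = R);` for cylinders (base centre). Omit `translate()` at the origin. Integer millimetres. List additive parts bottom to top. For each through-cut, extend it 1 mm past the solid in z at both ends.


difference() {
  cube([220, 260, 160]);
  translate([120, 120, -1]) cylinder(h = 162, r = 60);
}
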